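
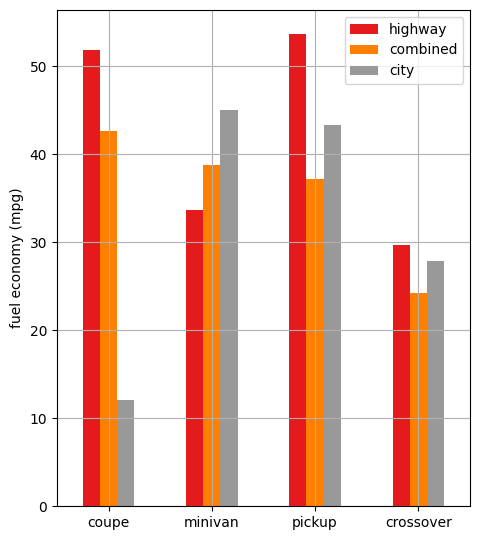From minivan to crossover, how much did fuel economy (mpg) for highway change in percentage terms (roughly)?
minivan ≈ 35, crossover ≈ 30; (30 − 35) / 35 ≈ -14.3%.

≈ -14.3%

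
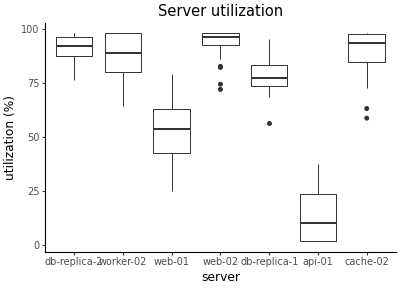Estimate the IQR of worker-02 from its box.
≈ 20

Q3 ≈ 100, Q1 ≈ 80; IQR ≈ 20.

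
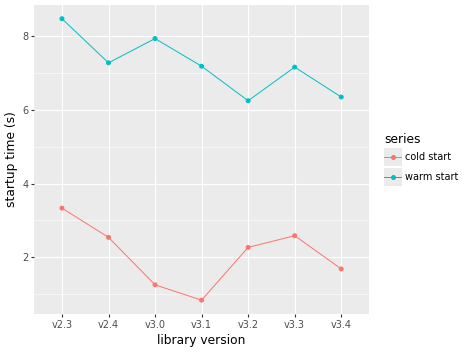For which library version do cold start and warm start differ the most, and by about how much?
v3.0: cold start ≈ 1, warm start ≈ 8 → gap ≈ 7. Next-largest (v3.1) is only ≈ 6.

v3.0, ≈ 7 s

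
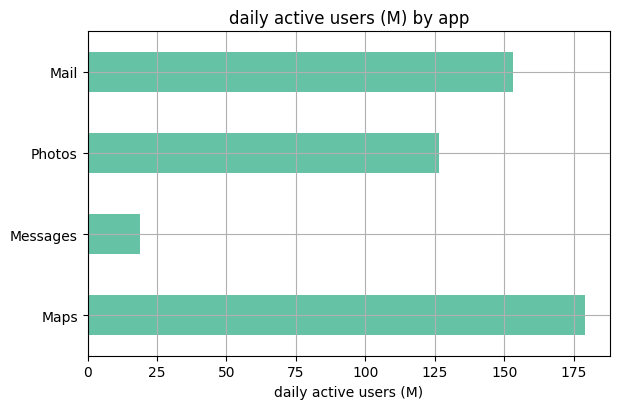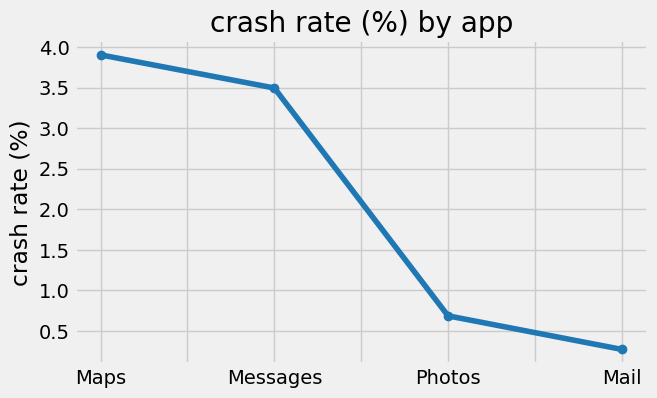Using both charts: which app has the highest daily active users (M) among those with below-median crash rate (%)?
Mail

Chart 2 median crash rate (%) ≈ 2; below-median apps: Photos, Mail. Among those, Mail has the highest daily active users (M) (≈ 160).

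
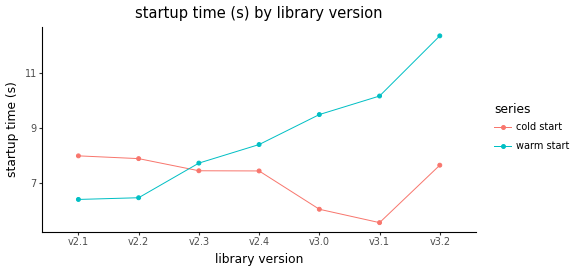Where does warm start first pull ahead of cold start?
v2.2: warm start ≈ 6 vs cold start ≈ 8 (not yet); v2.3: warm start ≈ 8 vs cold start ≈ 7 (first crossover).

v2.3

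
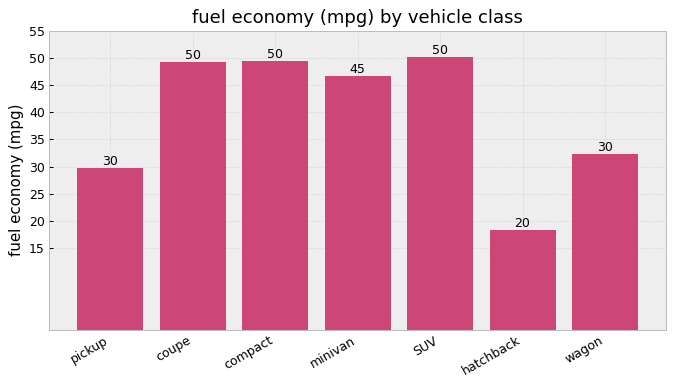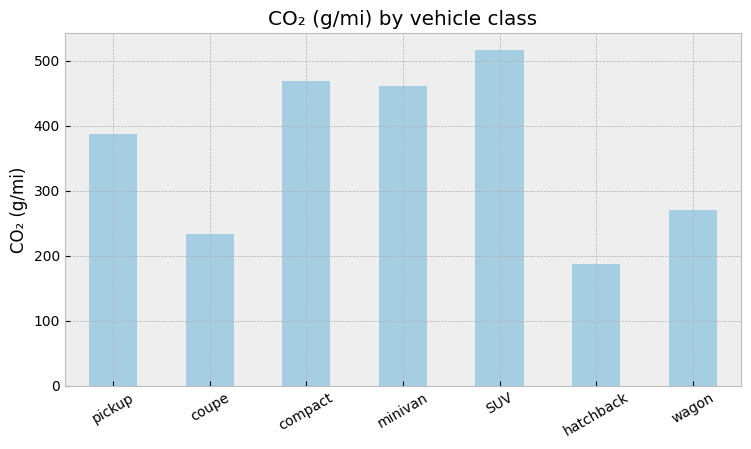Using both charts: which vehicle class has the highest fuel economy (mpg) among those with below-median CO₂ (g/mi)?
Chart 2 median CO₂ (g/mi) ≈ 400; below-median vehicle classes: coupe, hatchback, wagon. Among those, coupe has the highest fuel economy (mpg) (≈ 50).

coupe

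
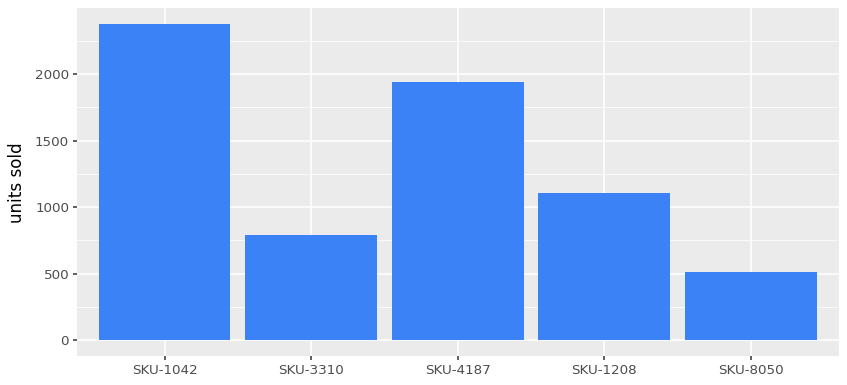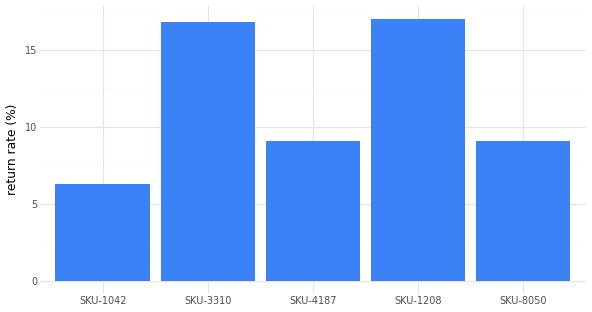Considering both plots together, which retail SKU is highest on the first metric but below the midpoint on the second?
Chart 2 median return rate (%) ≈ 10; below-median retail SKUs: SKU-1042, SKU-4187. Among those, SKU-1042 has the highest units sold (≈ 2500).

SKU-1042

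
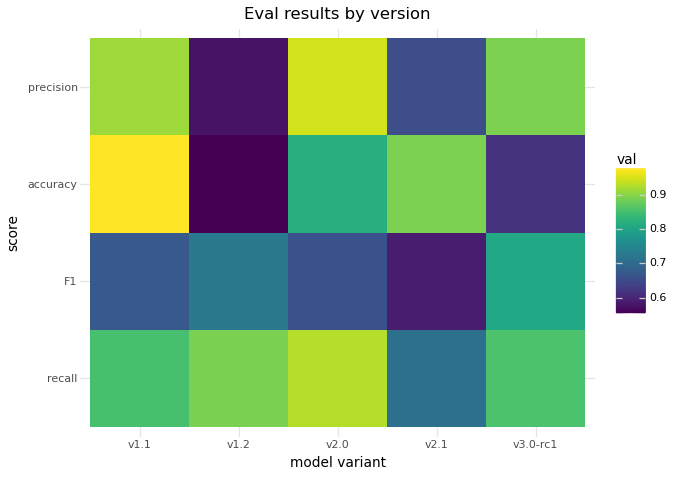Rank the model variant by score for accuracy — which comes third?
Top 4 for accuracy: v1.1 ≈ 1.00, v2.1 ≈ 0.90, v2.0 ≈ 0.80, v3.0-rc1 ≈ 0.60.

v2.0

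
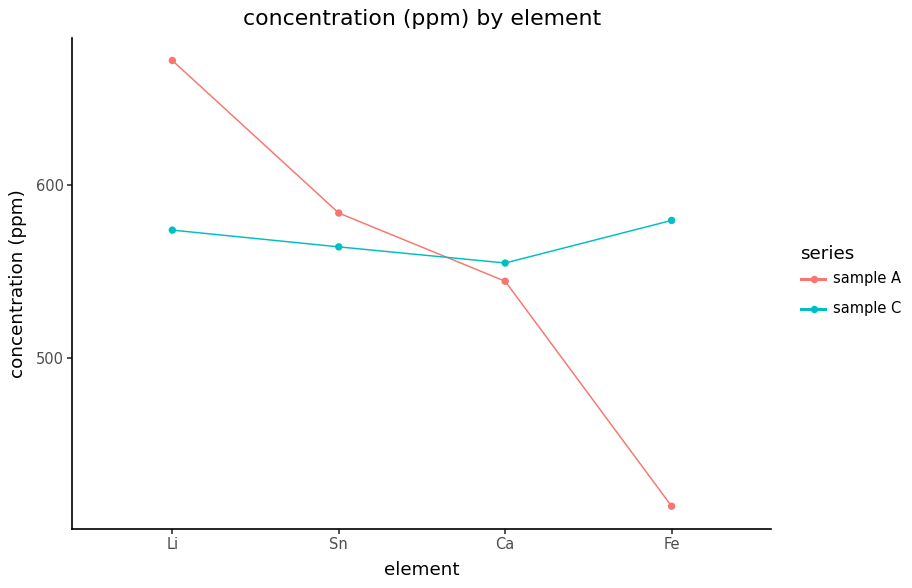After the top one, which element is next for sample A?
Sn

Top 3 for sample A: Li ≈ 675, Sn ≈ 575, Ca ≈ 550.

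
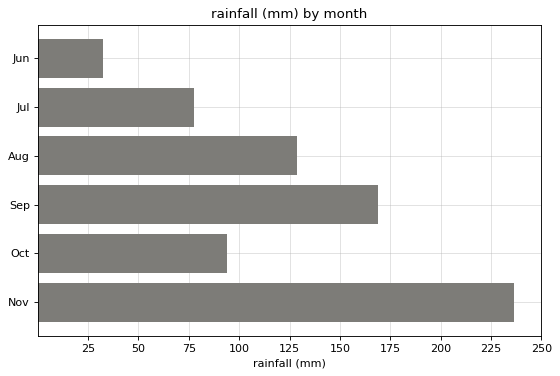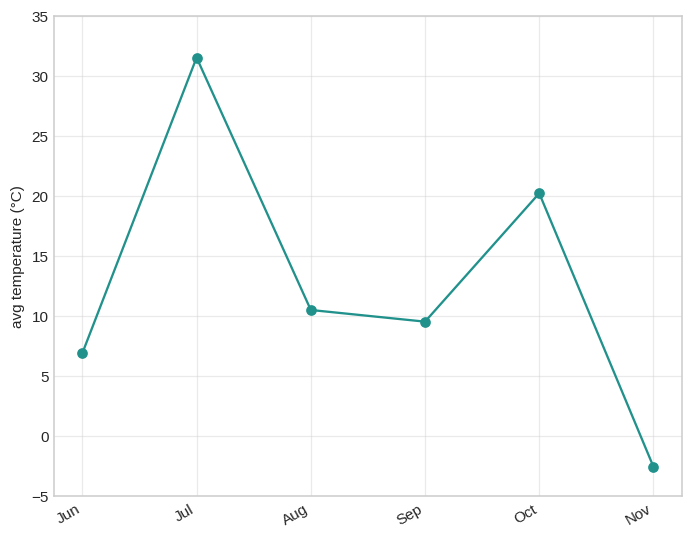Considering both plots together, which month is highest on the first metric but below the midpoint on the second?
Chart 2 median avg temperature (°C) ≈ 10; below-median months: Jun, Sep, Nov. Among those, Nov has the highest rainfall (mm) (≈ 225).

Nov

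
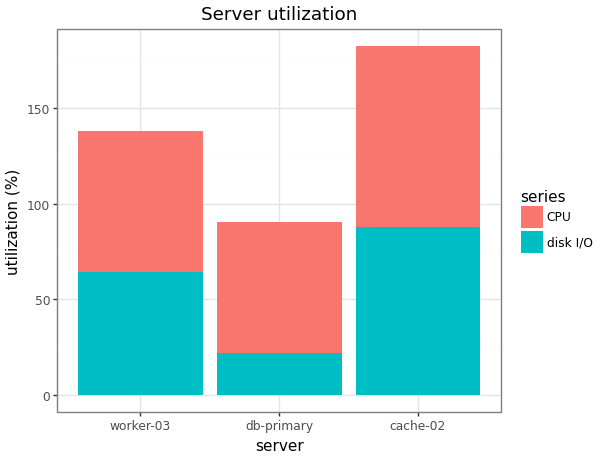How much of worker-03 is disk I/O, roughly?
disk I/O top ≈ 60, bottom ≈ 0; segment ≈ 60.

≈ 60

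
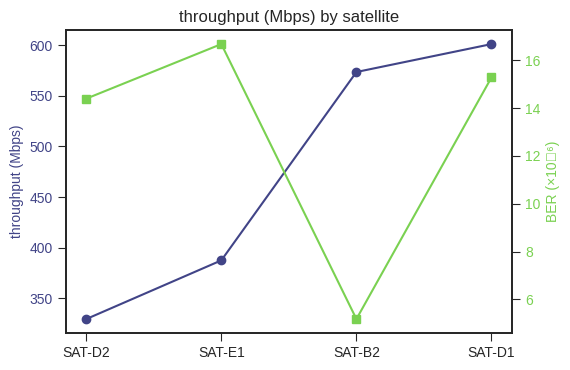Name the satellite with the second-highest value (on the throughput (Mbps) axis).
SAT-B2

Top 3 (on the throughput (Mbps) axis): SAT-D1 ≈ 600, SAT-B2 ≈ 575, SAT-E1 ≈ 375.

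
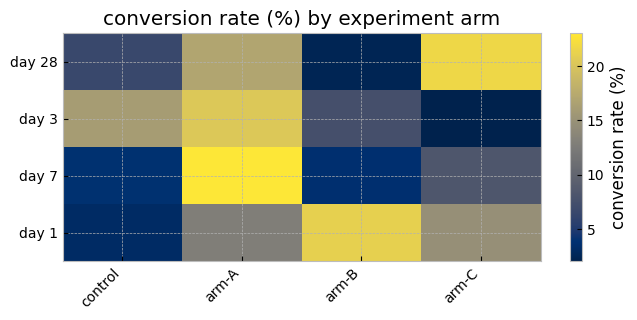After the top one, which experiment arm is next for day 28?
Top 3 for day 28: arm-C ≈ 22, arm-A ≈ 16, control ≈ 6.

arm-A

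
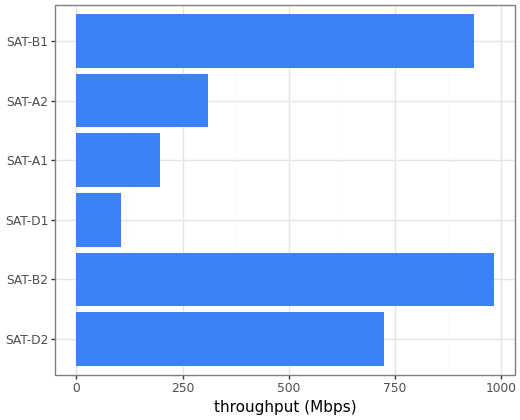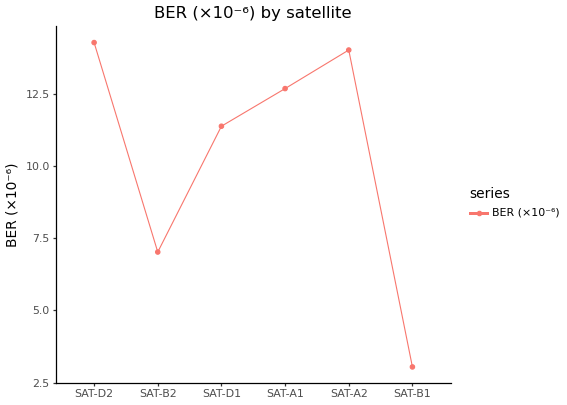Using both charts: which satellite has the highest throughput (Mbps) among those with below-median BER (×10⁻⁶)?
SAT-B2

Chart 2 median BER (×10⁻⁶) ≈ 12; below-median satellites: SAT-B2, SAT-D1, SAT-B1. Among those, SAT-B2 has the highest throughput (Mbps) (≈ 1000).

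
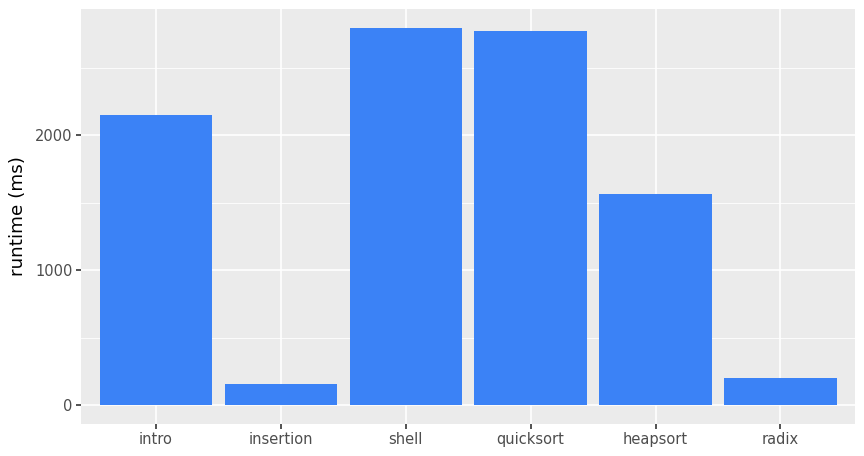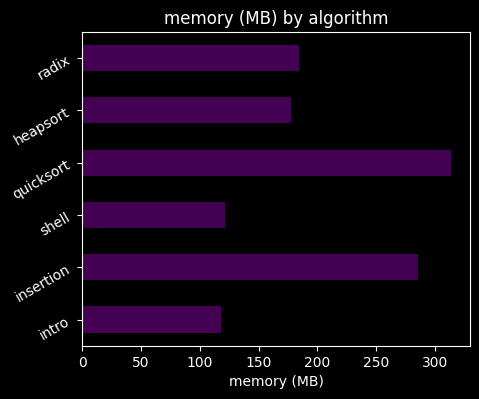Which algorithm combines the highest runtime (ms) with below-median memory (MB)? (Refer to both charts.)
shell

Chart 2 median memory (MB) ≈ 200; below-median algorithms: intro, shell, heapsort. Among those, shell has the highest runtime (ms) (≈ 3000).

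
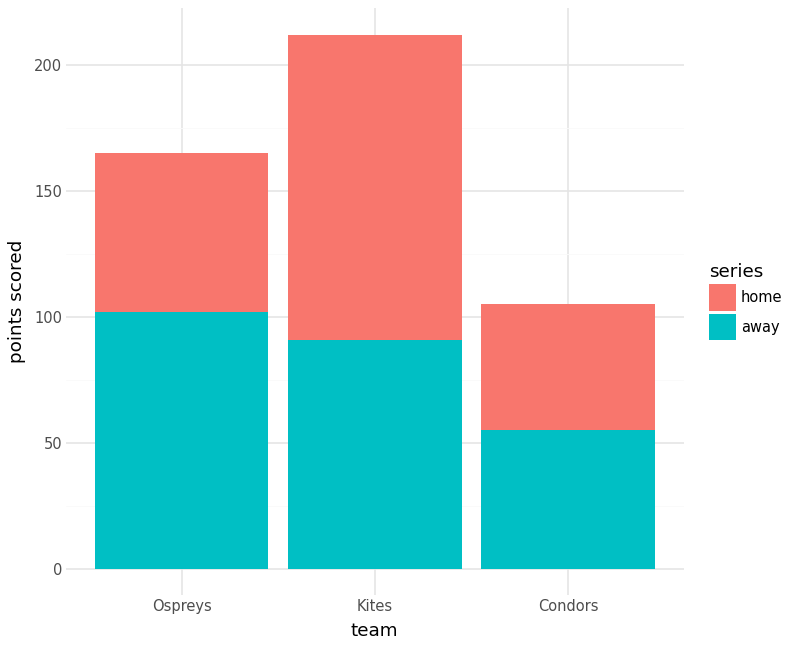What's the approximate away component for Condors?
away top ≈ 60, bottom ≈ 0; segment ≈ 60.

≈ 60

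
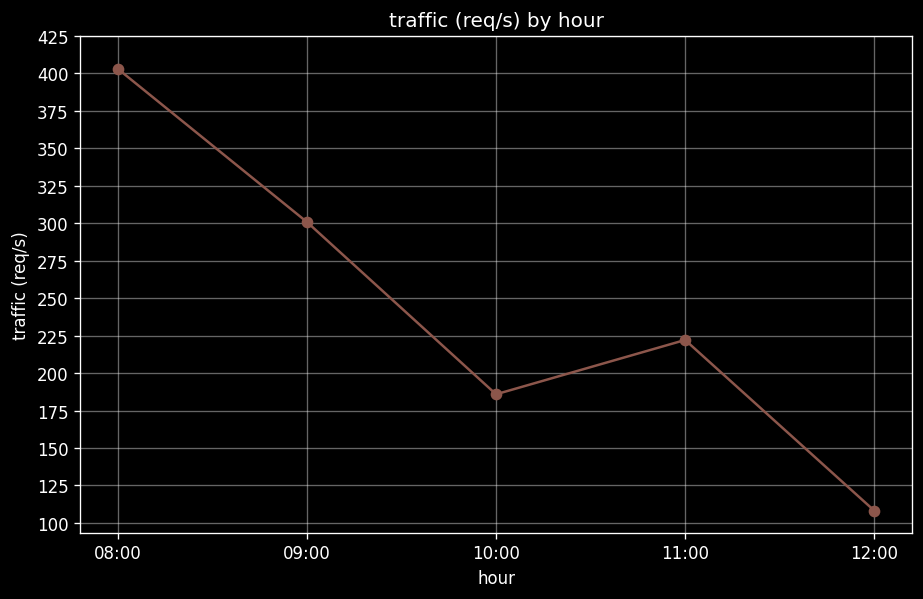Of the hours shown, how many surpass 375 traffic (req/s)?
Above 375: 08:00.

1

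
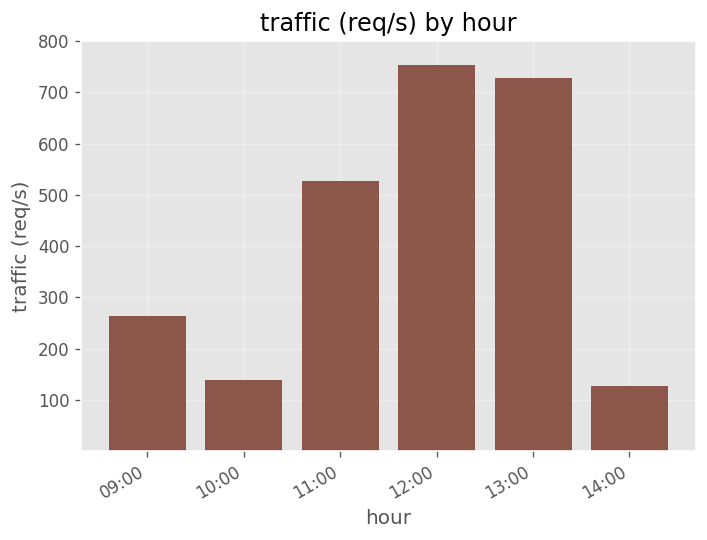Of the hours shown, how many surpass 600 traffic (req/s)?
Above 600: 12:00, 13:00.

2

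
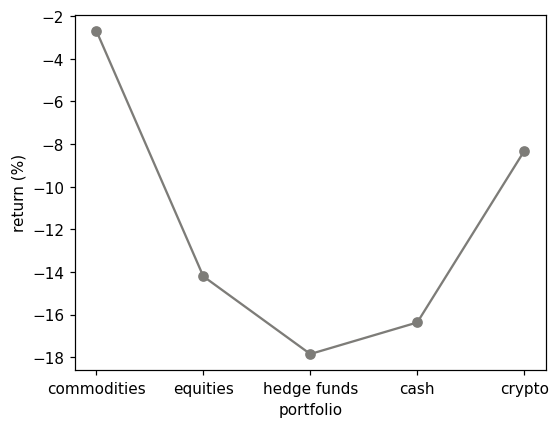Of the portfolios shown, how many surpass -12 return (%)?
Above -12: commodities, crypto.

2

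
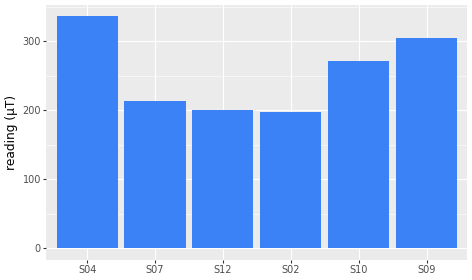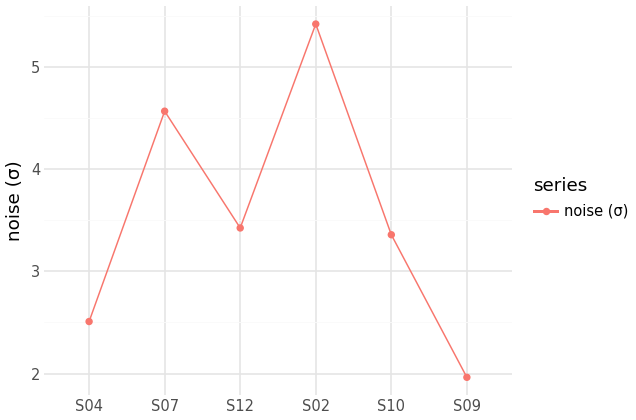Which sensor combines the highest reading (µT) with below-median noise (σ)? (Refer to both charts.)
S04

Chart 2 median noise (σ) ≈ 3.5; below-median sensors: S04, S10, S09. Among those, S04 has the highest reading (µT) (≈ 350).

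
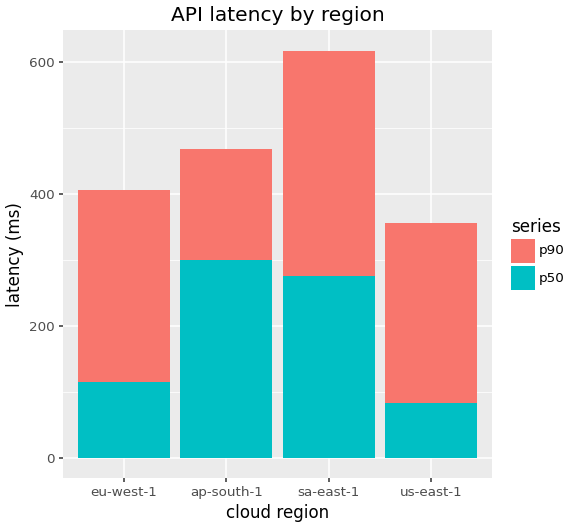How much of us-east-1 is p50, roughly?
p50 top ≈ 100, bottom ≈ 0; segment ≈ 100.

≈ 100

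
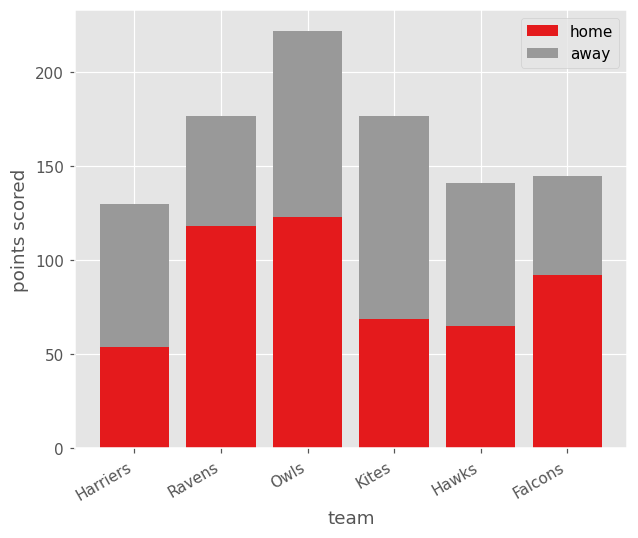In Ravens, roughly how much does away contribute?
away top ≈ 180, bottom ≈ 120; segment ≈ 60.

≈ 60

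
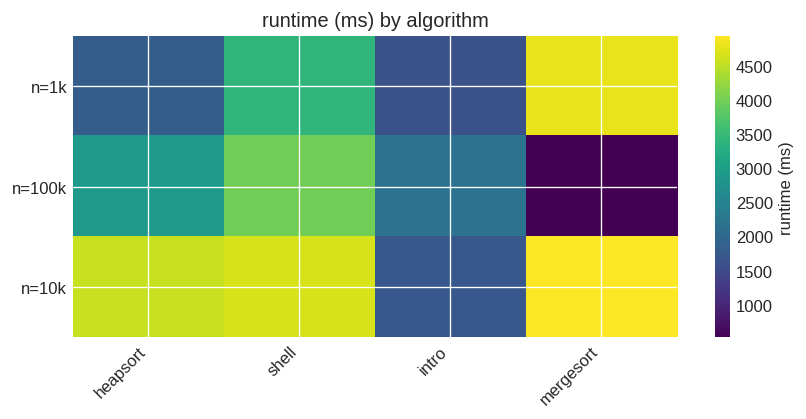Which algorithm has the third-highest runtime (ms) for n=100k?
intro

Top 4 for n=100k: shell ≈ 4000, heapsort ≈ 3000, intro ≈ 2000, mergesort ≈ 500.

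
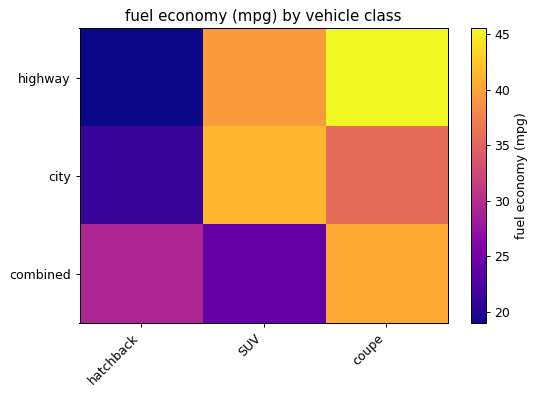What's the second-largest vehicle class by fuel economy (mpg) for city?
Top 3 for city: SUV ≈ 40, coupe ≈ 35, hatchback ≈ 20.

coupe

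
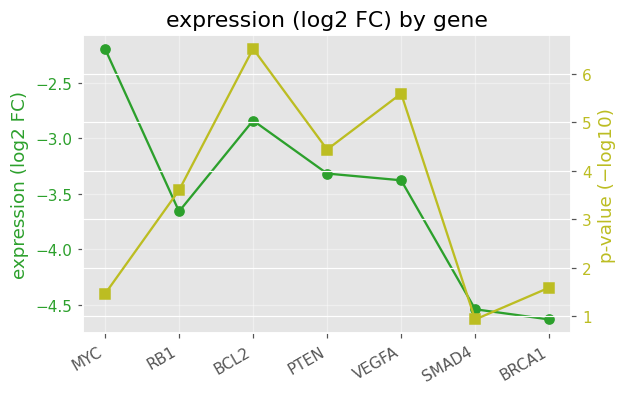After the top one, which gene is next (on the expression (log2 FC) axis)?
BCL2

Top 3 (on the expression (log2 FC) axis): MYC ≈ -2.0, BCL2 ≈ -3.0, PTEN ≈ -3.5.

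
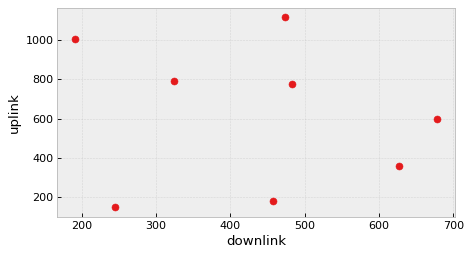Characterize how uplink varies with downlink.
no clear correlation

Points are roughly uncorrelated; weak (|r| ≈ 0.1).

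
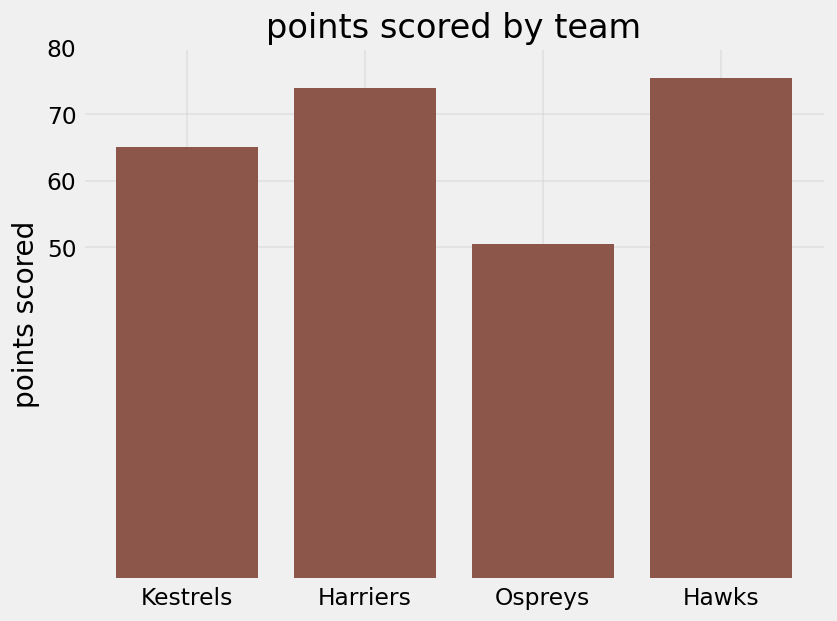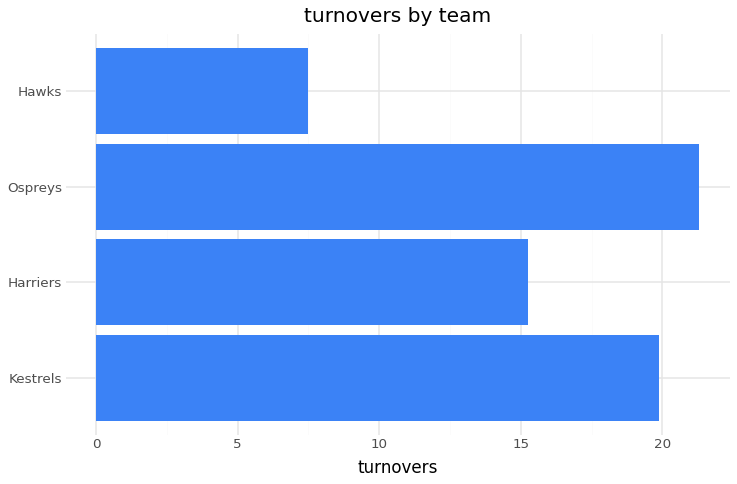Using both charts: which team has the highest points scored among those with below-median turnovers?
Hawks

Chart 2 median turnovers ≈ 18; below-median teams: Harriers, Hawks. Among those, Hawks has the highest points scored (≈ 80).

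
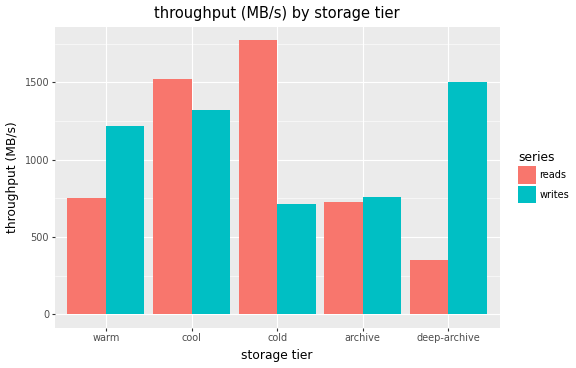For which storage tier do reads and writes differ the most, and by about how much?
deep-archive, ≈ 1200 MB/s

deep-archive: reads ≈ 400, writes ≈ 1600 → gap ≈ 1200. Next-largest (cold) is only ≈ 1000.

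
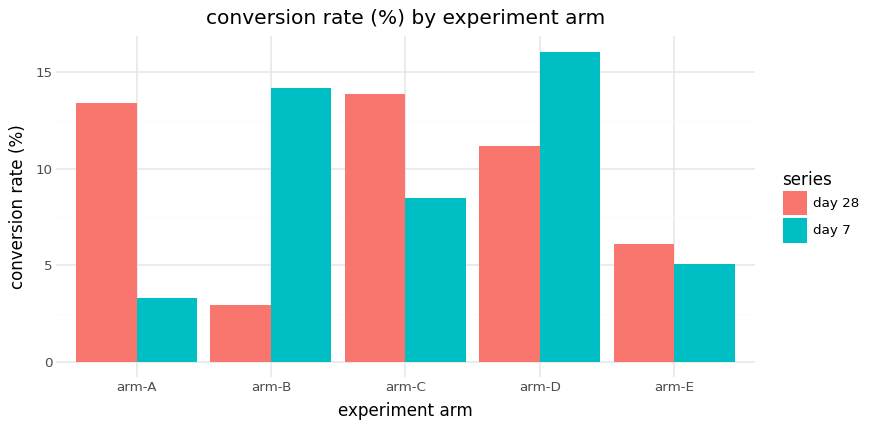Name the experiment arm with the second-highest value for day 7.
arm-B

Top 3 for day 7: arm-D ≈ 16, arm-B ≈ 14, arm-C ≈ 8.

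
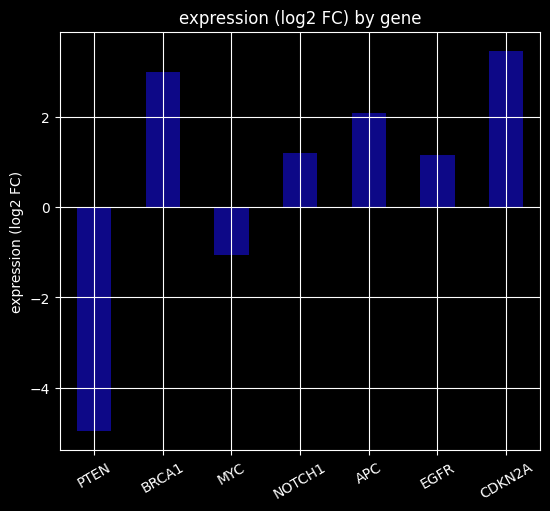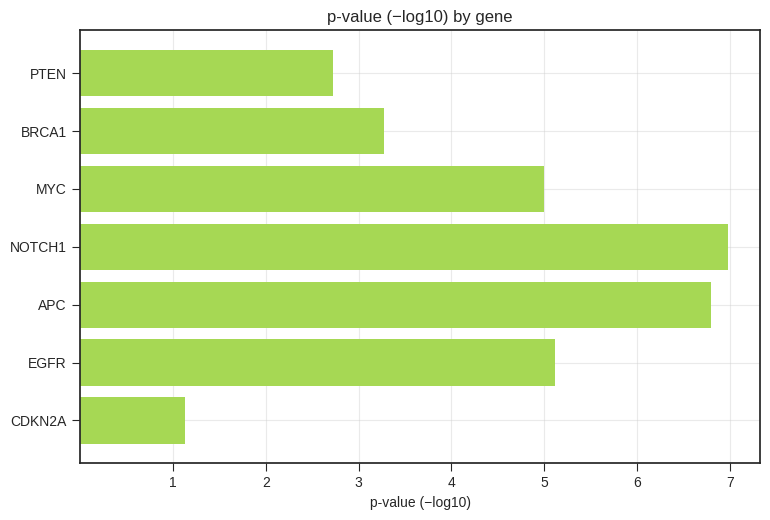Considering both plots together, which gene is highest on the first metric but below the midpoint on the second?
CDKN2A

Chart 2 median p-value (−log10) ≈ 5; below-median genes: PTEN, BRCA1, CDKN2A. Among those, CDKN2A has the highest expression (log2 FC) (≈ 3.5).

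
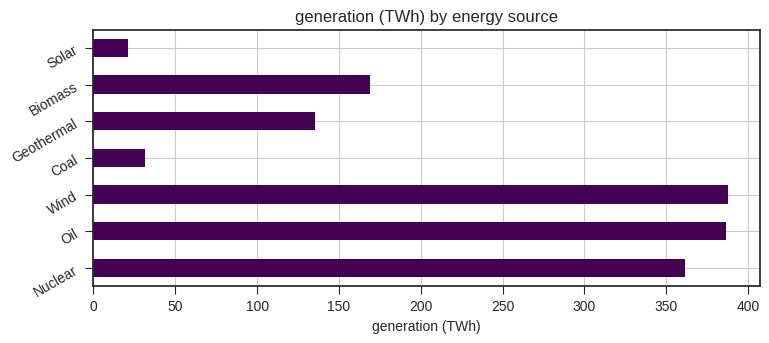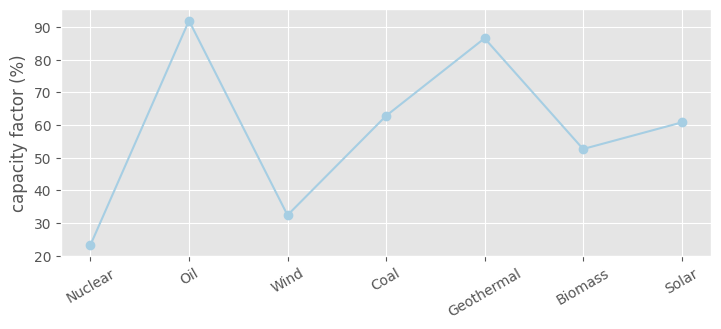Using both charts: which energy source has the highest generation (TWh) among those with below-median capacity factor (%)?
Wind

Chart 2 median capacity factor (%) ≈ 60; below-median energy sources: Nuclear, Wind, Biomass. Among those, Wind has the highest generation (TWh) (≈ 400).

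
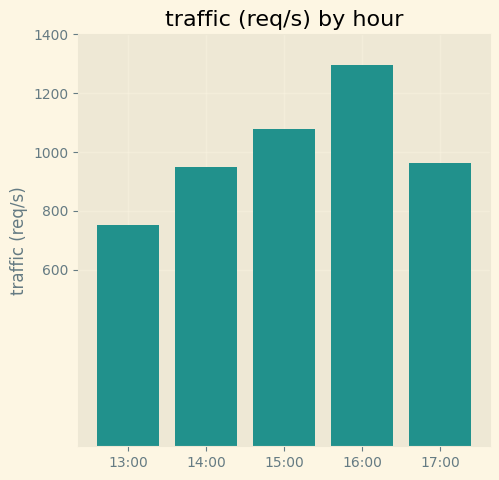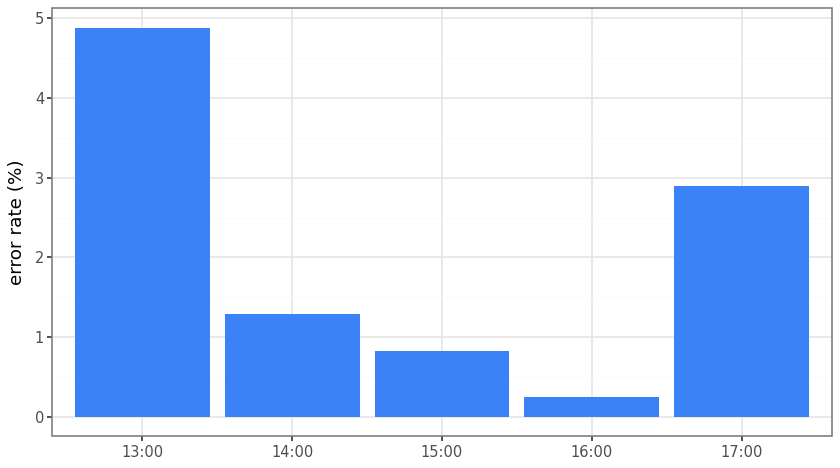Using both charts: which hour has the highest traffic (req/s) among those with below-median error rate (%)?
Chart 2 median error rate (%) ≈ 1.5; below-median hours: 15:00, 16:00. Among those, 16:00 has the highest traffic (req/s) (≈ 1200).

16:00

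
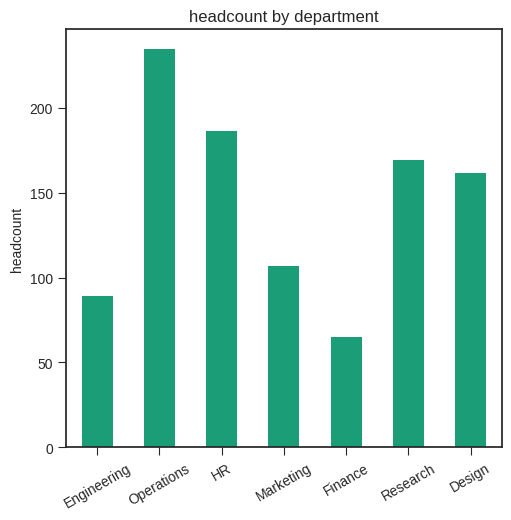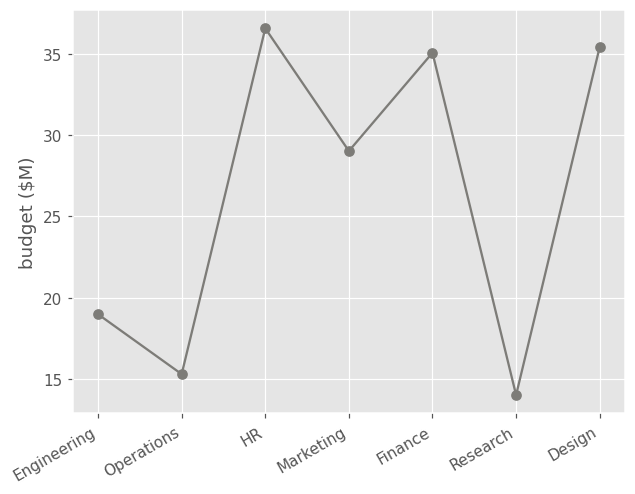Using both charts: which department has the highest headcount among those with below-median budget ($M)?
Operations

Chart 2 median budget ($M) ≈ 30; below-median departments: Engineering, Operations, Research. Among those, Operations has the highest headcount (≈ 225).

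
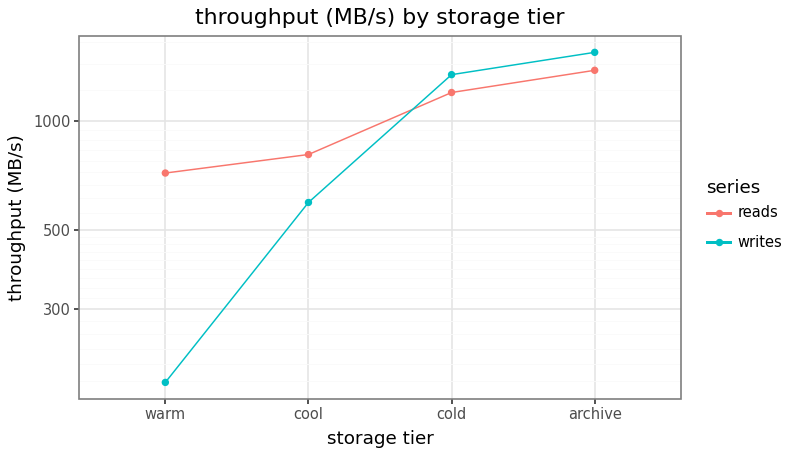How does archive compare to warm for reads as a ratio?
archive ≈ 1400, warm ≈ 800; 1400/800 ≈ 1.75.

≈ 1.75×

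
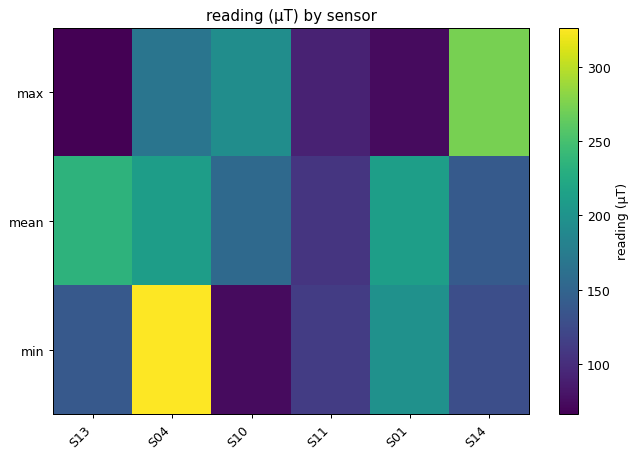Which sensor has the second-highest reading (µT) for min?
Top 3 for min: S04 ≈ 325, S01 ≈ 200, S13 ≈ 150.

S01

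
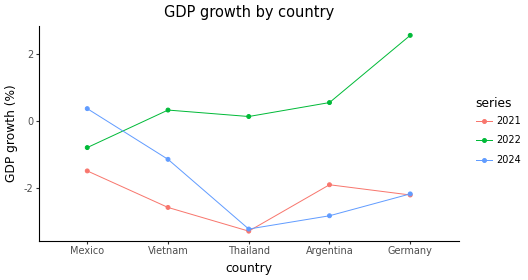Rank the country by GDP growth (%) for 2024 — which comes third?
Top 4 for 2024: Mexico ≈ 0.5, Vietnam ≈ -1.0, Germany ≈ -2.0, Argentina ≈ -3.0.

Germany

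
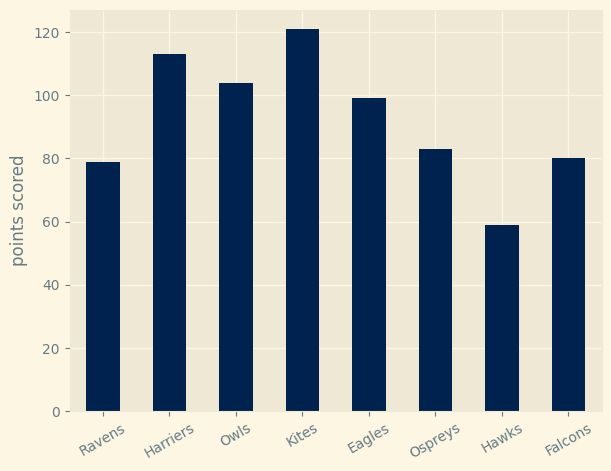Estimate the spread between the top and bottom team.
Max Kites ≈ 120, min Hawks ≈ 60; range ≈ 60.

≈ 60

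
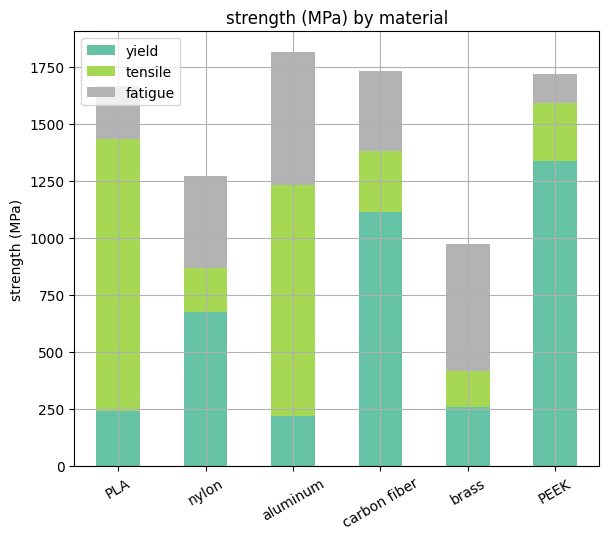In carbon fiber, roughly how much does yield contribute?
yield top ≈ 1200, bottom ≈ 0; segment ≈ 1200.

≈ 1200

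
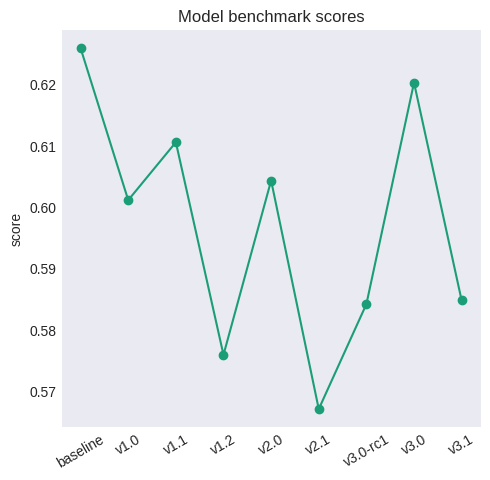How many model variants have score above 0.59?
5

Above 0.59: baseline, v1.0, v1.1, v2.0, v3.0.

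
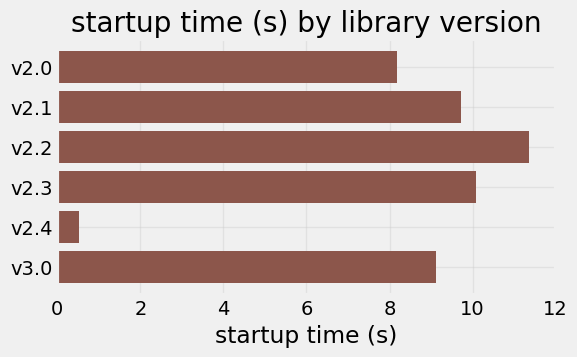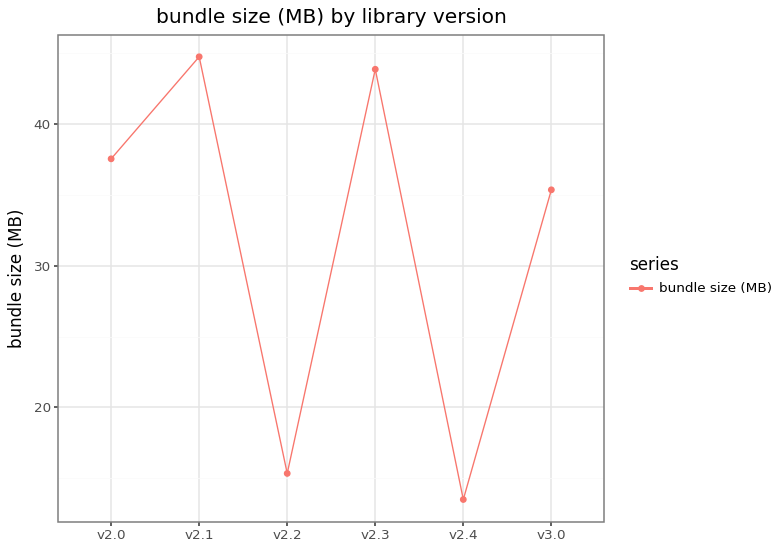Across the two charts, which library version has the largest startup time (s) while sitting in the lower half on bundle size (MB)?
Chart 2 median bundle size (MB) ≈ 35; below-median library versions: v2.2, v2.4, v3.0. Among those, v2.2 has the highest startup time (s) (≈ 12).

v2.2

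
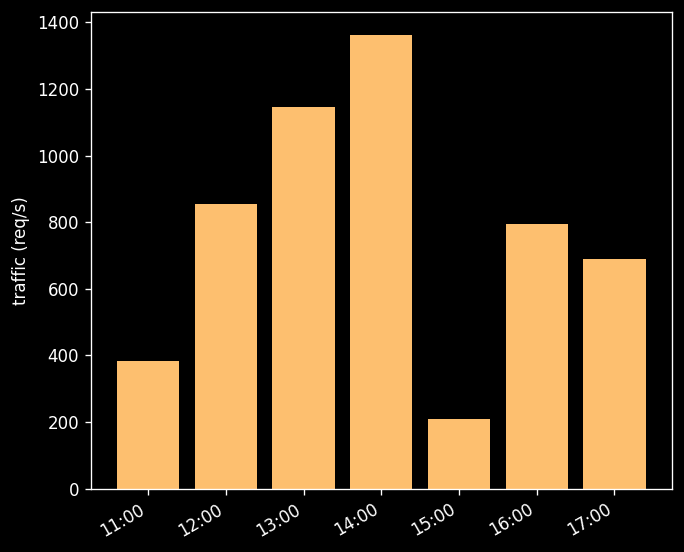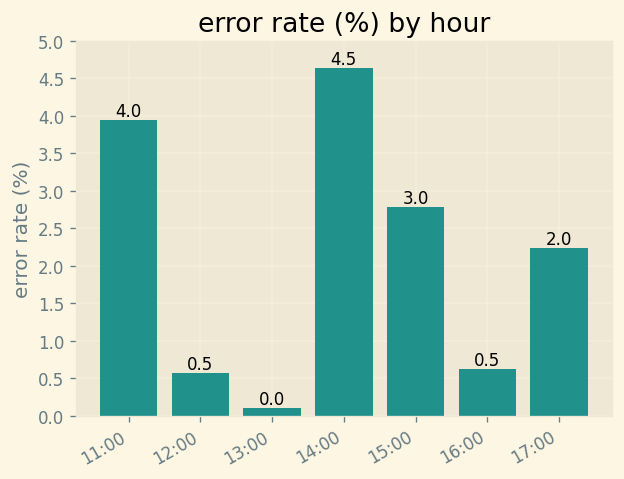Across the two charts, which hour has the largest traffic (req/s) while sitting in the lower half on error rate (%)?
13:00

Chart 2 median error rate (%) ≈ 2; below-median hours: 12:00, 13:00, 16:00. Among those, 13:00 has the highest traffic (req/s) (≈ 1200).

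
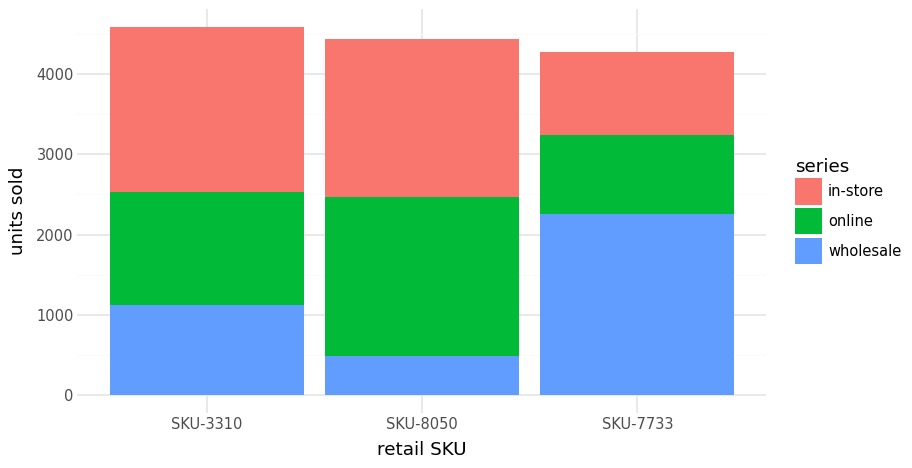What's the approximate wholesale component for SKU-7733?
≈ 2500

wholesale top ≈ 2500, bottom ≈ 0; segment ≈ 2500.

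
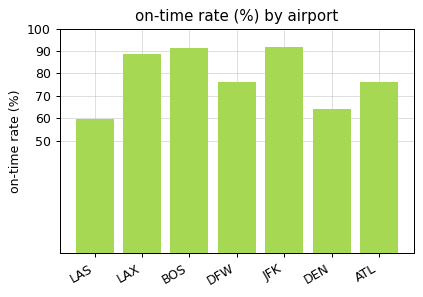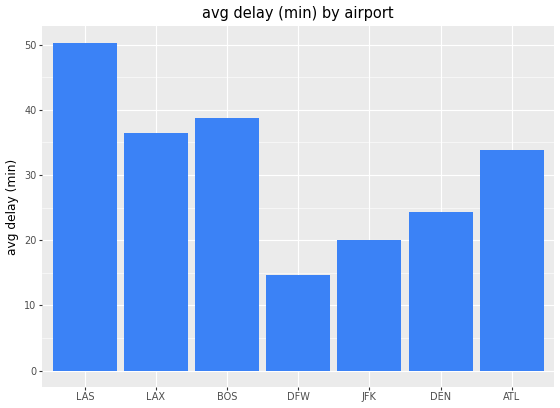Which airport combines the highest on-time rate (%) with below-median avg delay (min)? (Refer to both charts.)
JFK

Chart 2 median avg delay (min) ≈ 35; below-median airports: DFW, JFK, DEN. Among those, JFK has the highest on-time rate (%) (≈ 90).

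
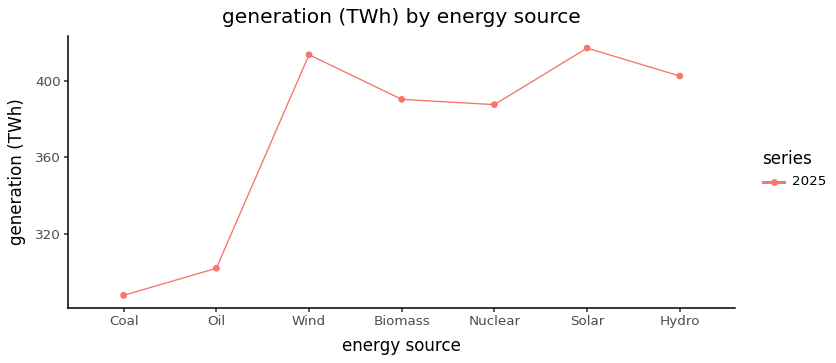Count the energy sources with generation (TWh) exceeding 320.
5

Above 320: Wind, Biomass, Nuclear, Solar, Hydro.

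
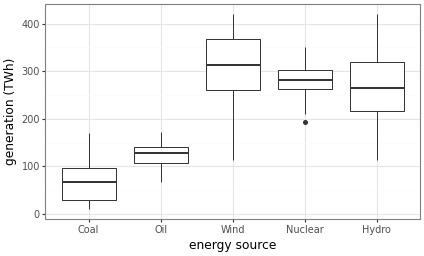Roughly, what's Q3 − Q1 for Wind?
≈ 125

Q3 ≈ 375, Q1 ≈ 250; IQR ≈ 125.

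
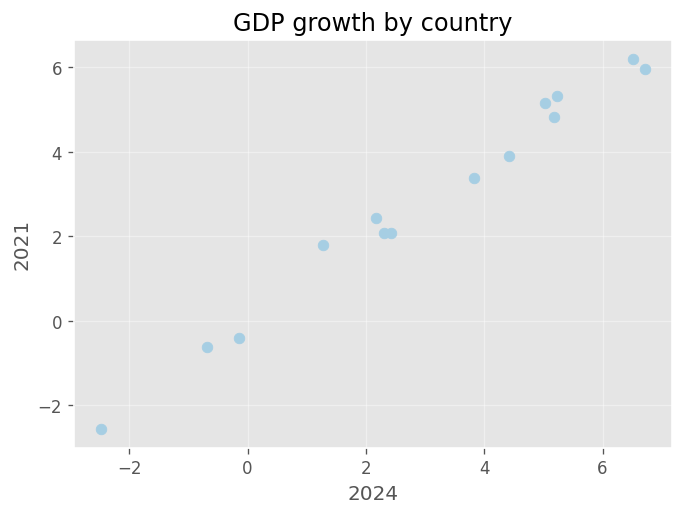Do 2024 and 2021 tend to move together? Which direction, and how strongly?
positive, strong

Points are positively correlated; strong (|r| ≈ 1.0).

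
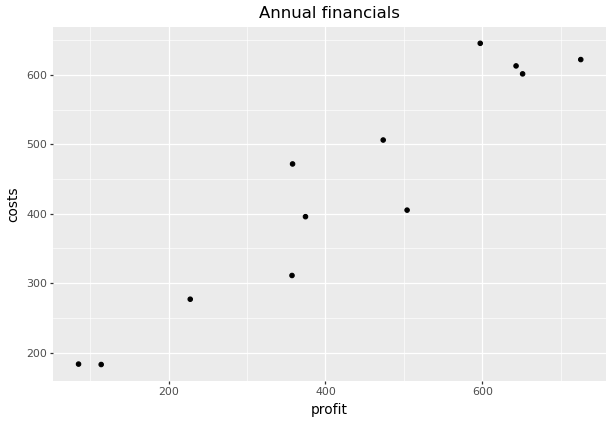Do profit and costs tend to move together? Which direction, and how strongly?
positive, strong

Points are positively correlated; strong (|r| ≈ 0.9).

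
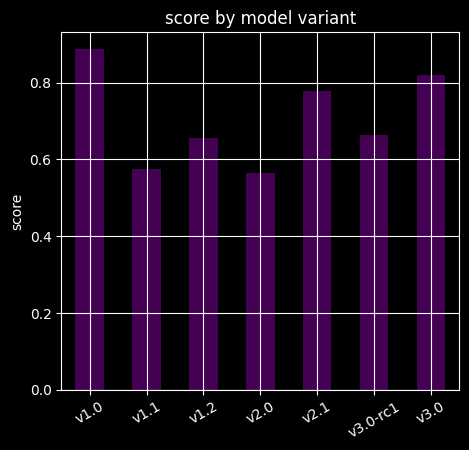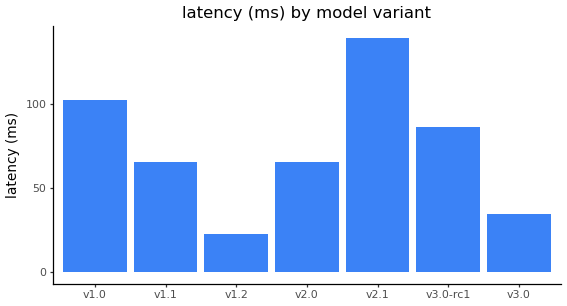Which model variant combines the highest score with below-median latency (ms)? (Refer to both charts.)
v3.0

Chart 2 median latency (ms) ≈ 60; below-median model variants: v1.2, v2.0, v3.0. Among those, v3.0 has the highest score (≈ 0.8).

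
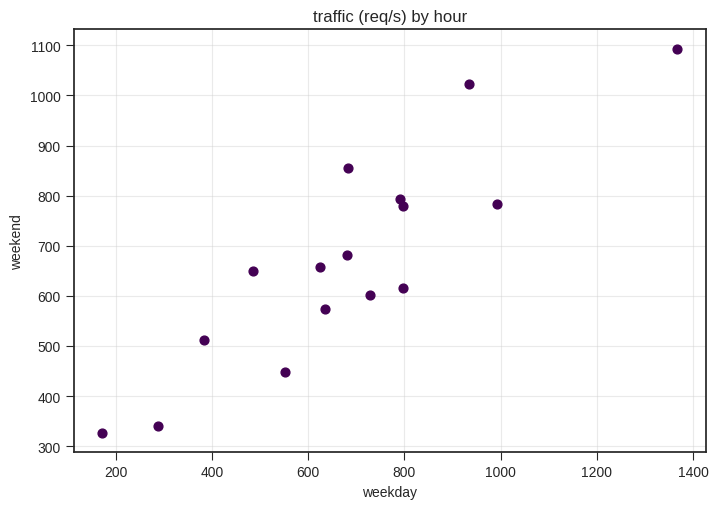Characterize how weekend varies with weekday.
positive, strong

Points are positively correlated; strong (|r| ≈ 0.9).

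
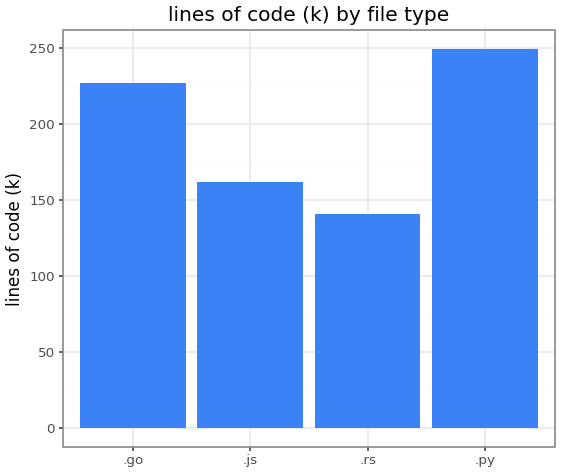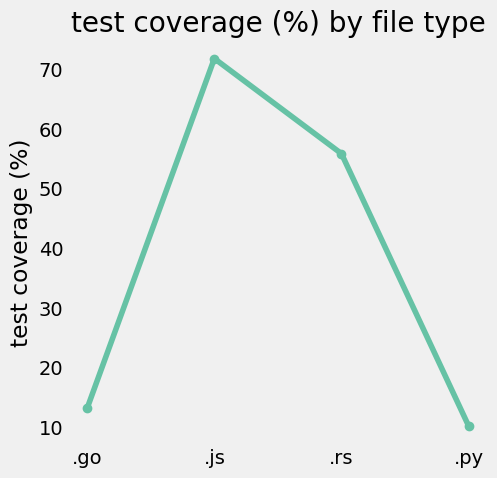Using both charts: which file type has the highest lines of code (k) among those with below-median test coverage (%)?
Chart 2 median test coverage (%) ≈ 30; below-median file types: .go, .py. Among those, .py has the highest lines of code (k) (≈ 250).

.py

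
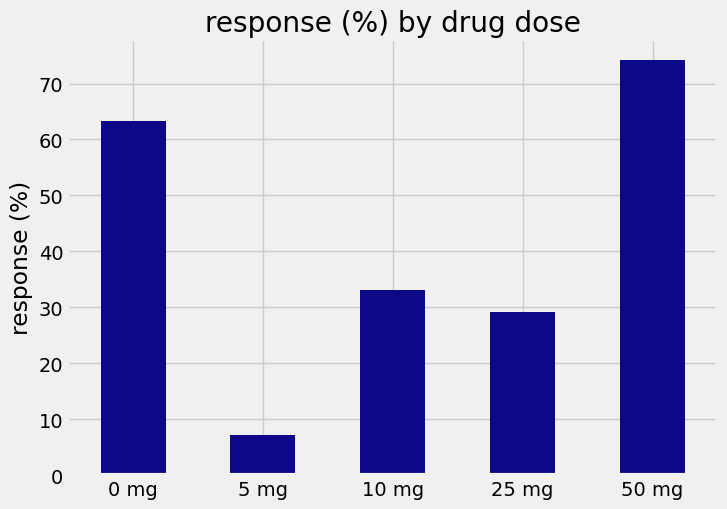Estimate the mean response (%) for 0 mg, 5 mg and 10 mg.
≈ 33

(60 + 10 + 30) / 3 ≈ 33.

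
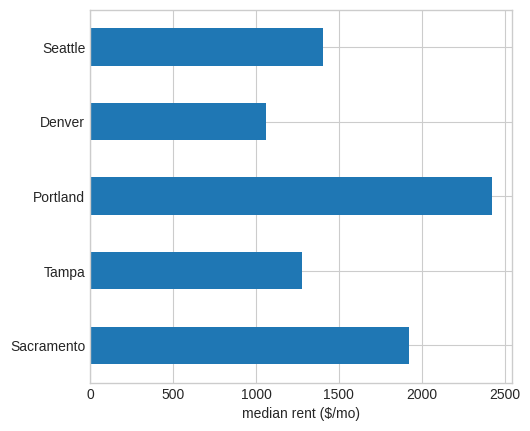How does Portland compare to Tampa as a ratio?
≈ 1.67×

Portland ≈ 2500, Tampa ≈ 1500; 2500/1500 ≈ 1.67.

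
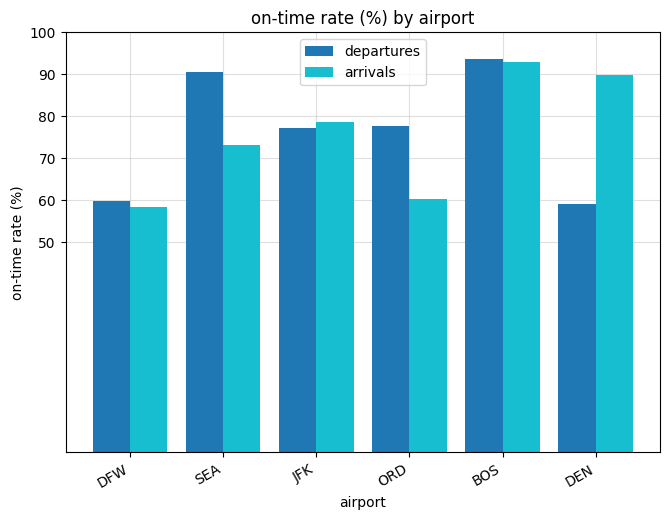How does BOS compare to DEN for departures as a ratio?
BOS ≈ 90, DEN ≈ 60; 90/60 ≈ 1.5.

≈ 1.5×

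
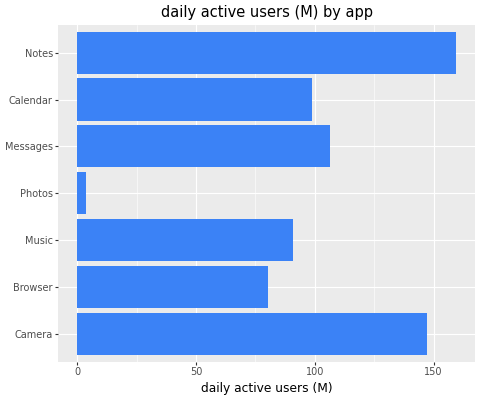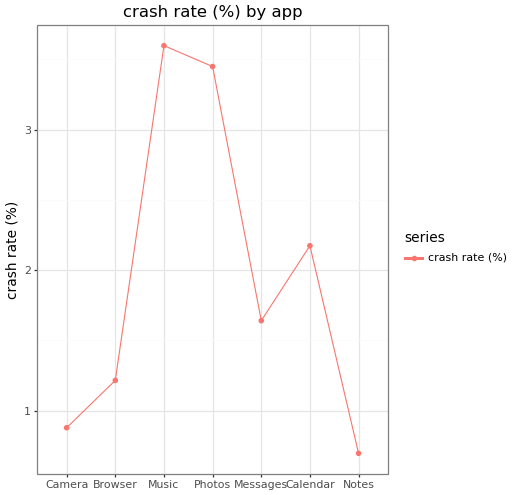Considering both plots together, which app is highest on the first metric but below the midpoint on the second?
Notes

Chart 2 median crash rate (%) ≈ 1.5; below-median apps: Camera, Browser, Notes. Among those, Notes has the highest daily active users (M) (≈ 160).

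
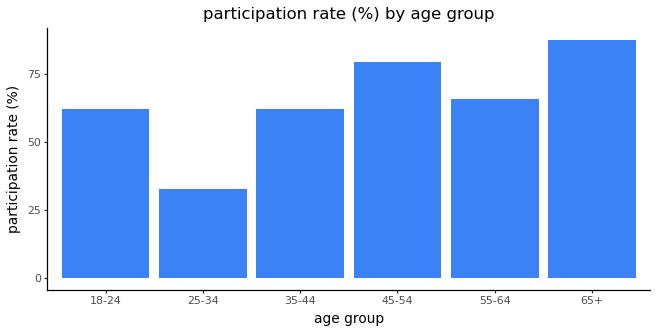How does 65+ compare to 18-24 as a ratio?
≈ 1.5×

65+ ≈ 90, 18-24 ≈ 60; 90/60 ≈ 1.5.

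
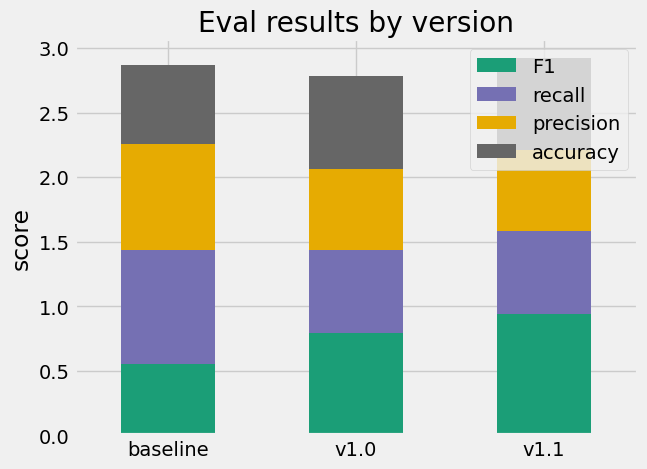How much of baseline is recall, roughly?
≈ 1.0

recall top ≈ 1.5, bottom ≈ 0.5; segment ≈ 1.0.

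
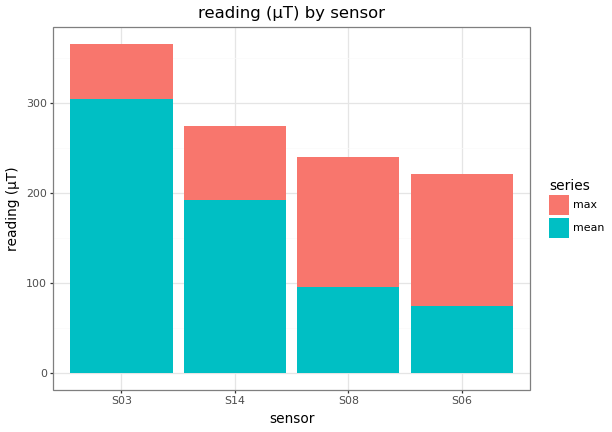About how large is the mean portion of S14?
≈ 200

mean top ≈ 200, bottom ≈ 0; segment ≈ 200.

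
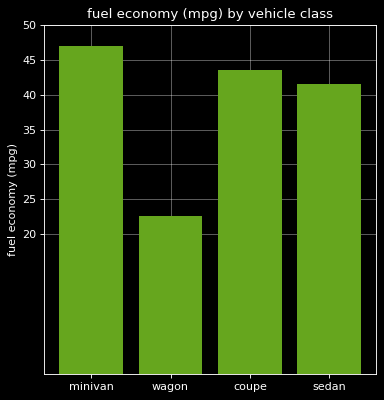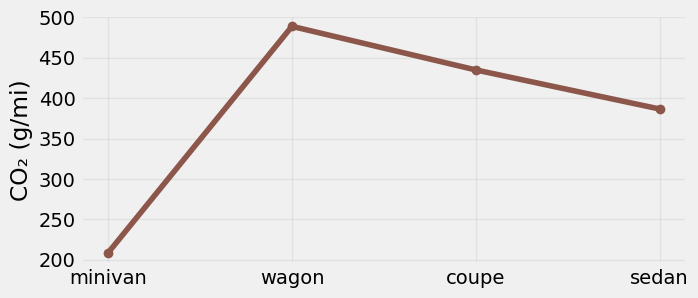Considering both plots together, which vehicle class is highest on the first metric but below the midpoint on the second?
minivan

Chart 2 median CO₂ (g/mi) ≈ 400; below-median vehicle classes: minivan, sedan. Among those, minivan has the highest fuel economy (mpg) (≈ 45).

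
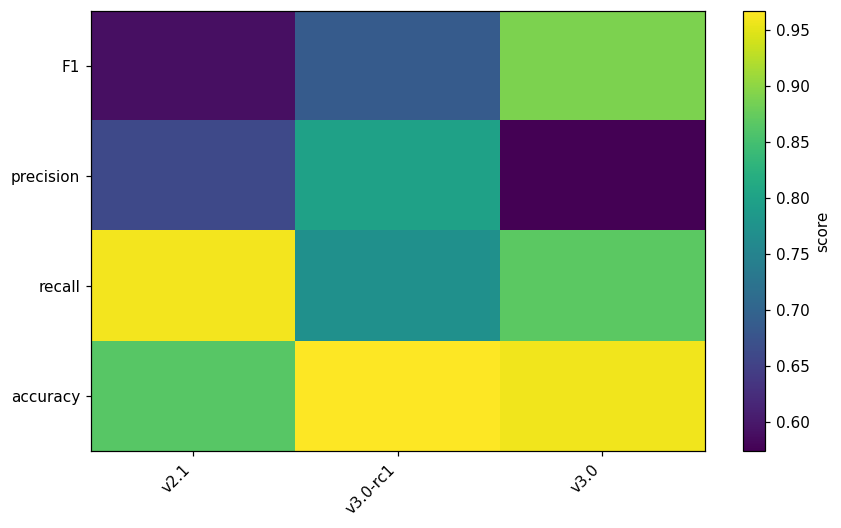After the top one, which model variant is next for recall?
Top 3 for recall: v2.1 ≈ 0.95, v3.0 ≈ 0.85, v3.0-rc1 ≈ 0.75.

v3.0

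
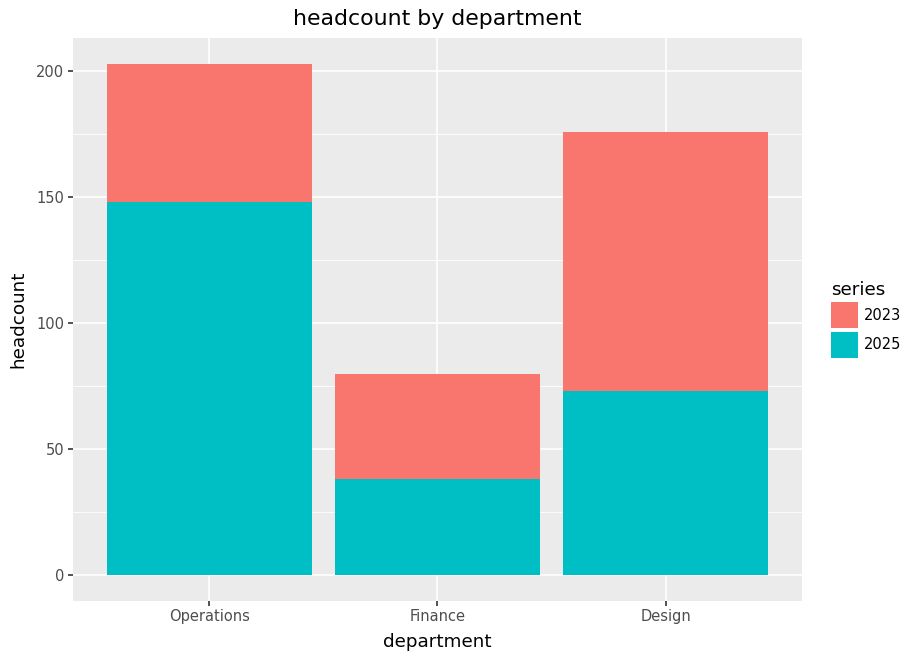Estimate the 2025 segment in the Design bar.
≈ 80

2025 top ≈ 80, bottom ≈ 0; segment ≈ 80.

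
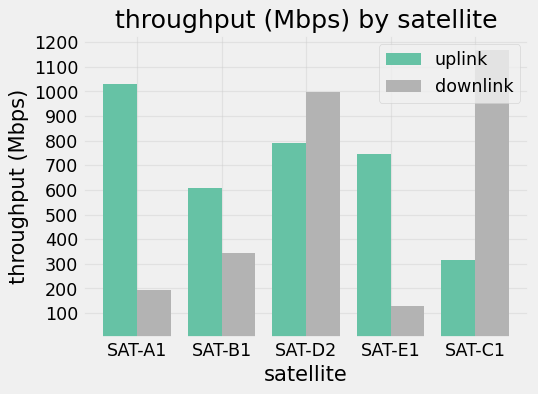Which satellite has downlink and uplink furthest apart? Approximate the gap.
SAT-C1, ≈ 900 Mbps

SAT-C1: downlink ≈ 1200, uplink ≈ 300 → gap ≈ 900. Next-largest (SAT-A1) is only ≈ 800.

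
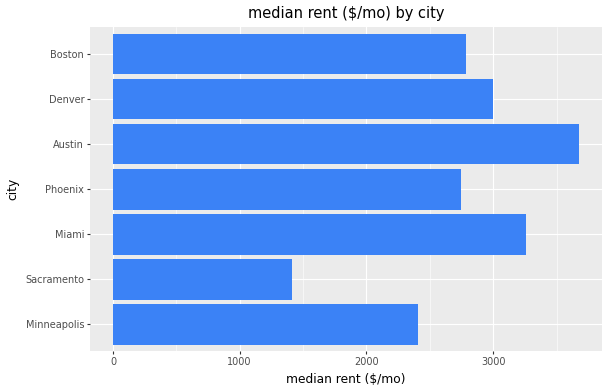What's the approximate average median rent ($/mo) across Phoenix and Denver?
(2500 + 3000) / 2 ≈ 2750.

≈ 2750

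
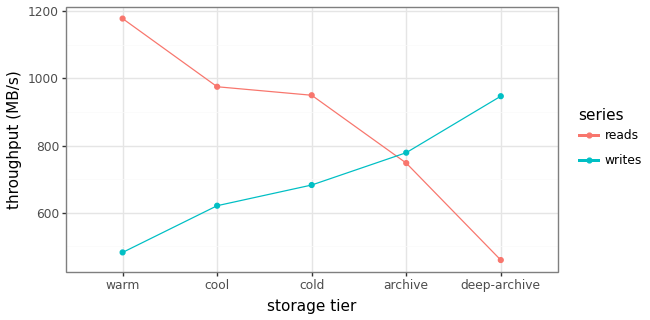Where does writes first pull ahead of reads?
archive

cold: writes ≈ 700 vs reads ≈ 1000 (not yet); archive: writes ≈ 800 vs reads ≈ 700 (first crossover).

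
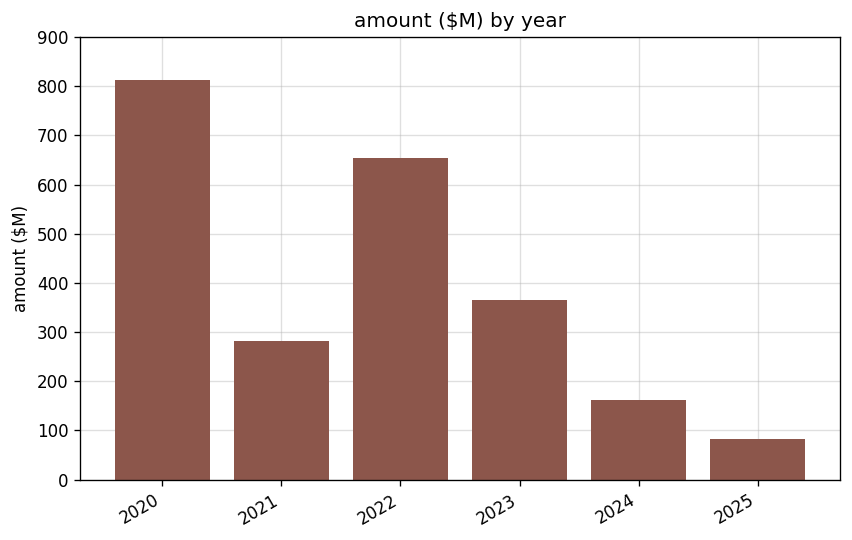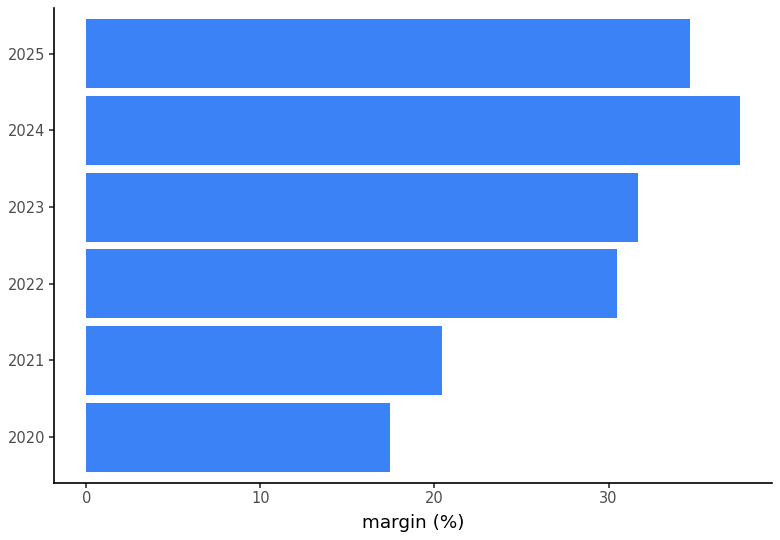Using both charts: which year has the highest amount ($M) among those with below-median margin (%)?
Chart 2 median margin (%) ≈ 30; below-median years: 2020, 2021, 2022. Among those, 2020 has the highest amount ($M) (≈ 800).

2020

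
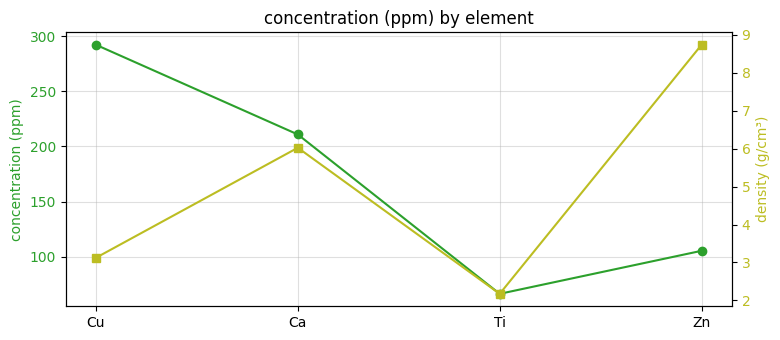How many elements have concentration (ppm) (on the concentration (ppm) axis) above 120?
2

Above 120: Cu, Ca.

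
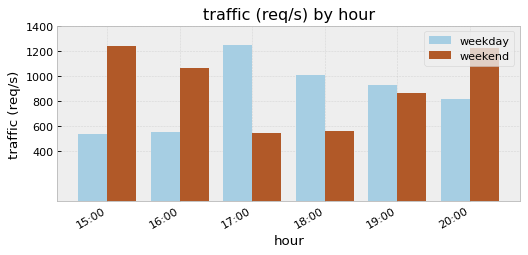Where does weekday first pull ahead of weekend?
16:00: weekday ≈ 600 vs weekend ≈ 1000 (not yet); 17:00: weekday ≈ 1200 vs weekend ≈ 600 (first crossover).

17:00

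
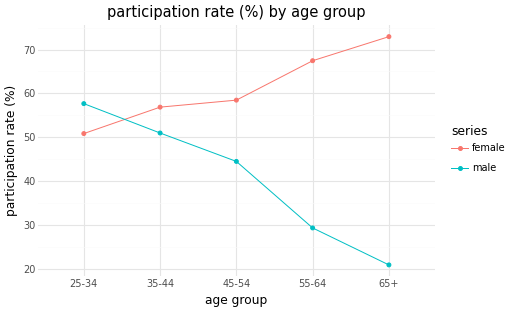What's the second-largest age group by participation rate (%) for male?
Top 3 for male: 25-34 ≈ 60, 35-44 ≈ 50, 45-54 ≈ 45.

35-44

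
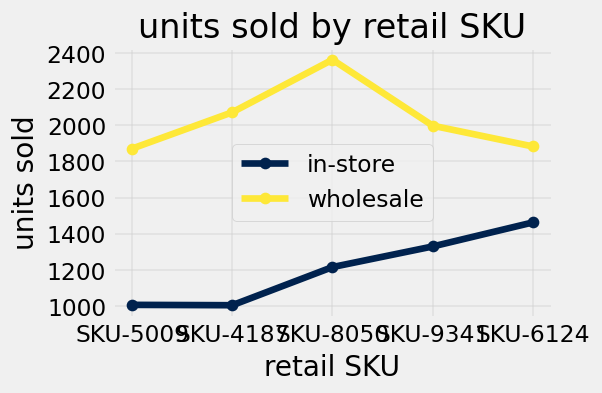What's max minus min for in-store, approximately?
Max SKU-6124 ≈ 1400, min SKU-4187 ≈ 1000; range ≈ 400.

≈ 400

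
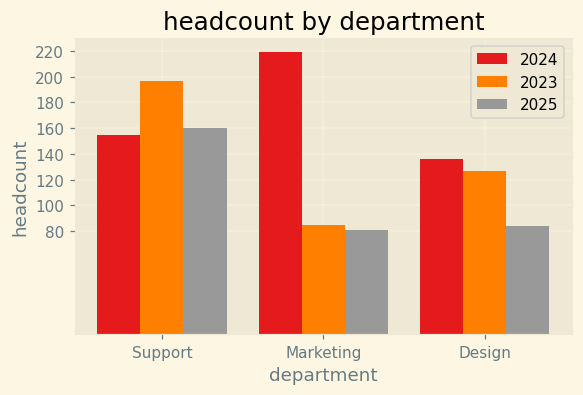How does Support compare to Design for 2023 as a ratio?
Support ≈ 200, Design ≈ 120; 200/120 ≈ 1.67.

≈ 1.67×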